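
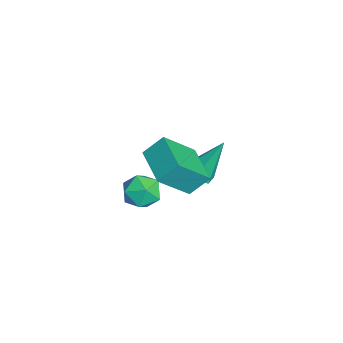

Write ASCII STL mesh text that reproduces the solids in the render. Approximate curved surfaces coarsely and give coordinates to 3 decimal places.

solid 
facet normal -0.666 0.722 0.187
outer loop
vertex 1.233 1.105 -0.346
vertex 0.836 0.602 0.182
vertex 1.447 1.094 0.457
endloop
endfacet
facet normal -0.030 0.999 0.022
outer loop
vertex 1.233 1.105 -0.346
vertex 1.447 1.094 0.457
vertex 2.035 1.124 -0.129
endloop
endfacet
facet normal 0.152 0.764 -0.627
outer loop
vertex 1.233 1.105 -0.346
vertex 2.035 1.124 -0.129
vertex 1.788 0.65 -0.766
endloop
endfacet
facet normal -0.373 0.341 -0.863
outer loop
vertex 1.233 1.105 -0.346
vertex 1.788 0.65 -0.766
vertex 1.047 0.328 -0.573
endloop
endfacet
facet normal -0.878 0.315 -0.360
outer loop
vertex 1.233 1.105 -0.346
vertex 1.047 0.328 -0.573
vertex 0.836 0.602 0.182
endloop
endfacet
facet normal 0.449 0.748 0.489
outer loop
vertex 2.035 1.124 -0.129
vertex 1.447 1.094 0.457
vertex 2.133 0.632 0.533
endloop
endfacet
facet normal -0.582 0.300 0.756
outer loop
vertex 1.447 1.094 0.457
vertex 0.836 0.602 0.182
vertex 1.392 0.31 0.726
endloop
endfacet
facet normal -0.925 -0.358 -0.129
outer loop
vertex 0.836 0.602 0.182
vertex 1.047 0.328 -0.573
vertex 1.145 -0.164 0.089
endloop
endfacet
facet normal -0.108 -0.316 -0.943
outer loop
vertex 1.047 0.328 -0.573
vertex 1.788 0.65 -0.766
vertex 1.733 -0.134 -0.497
endloop
endfacet
facet normal 0.742 0.367 -0.561
outer loop
vertex 1.788 0.65 -0.766
vertex 2.035 1.124 -0.129
vertex 2.344 0.358 -0.222
endloop
endfacet
facet normal 0.373 -0.341 0.863
outer loop
vertex 1.947 -0.145 0.306
vertex 2.133 0.632 0.533
vertex 1.392 0.31 0.726
endloop
endfacet
facet normal -0.152 -0.764 0.627
outer loop
vertex 1.947 -0.145 0.306
vertex 1.392 0.31 0.726
vertex 1.145 -0.164 0.089
endloop
endfacet
facet normal 0.030 -0.999 -0.022
outer loop
vertex 1.947 -0.145 0.306
vertex 1.145 -0.164 0.089
vertex 1.733 -0.134 -0.497
endloop
endfacet
facet normal 0.666 -0.722 -0.187
outer loop
vertex 1.947 -0.145 0.306
vertex 1.733 -0.134 -0.497
vertex 2.344 0.358 -0.222
endloop
endfacet
facet normal 0.878 -0.315 0.360
outer loop
vertex 1.947 -0.145 0.306
vertex 2.344 0.358 -0.222
vertex 2.133 0.632 0.533
endloop
endfacet
facet normal 0.108 0.316 0.943
outer loop
vertex 1.392 0.31 0.726
vertex 2.133 0.632 0.533
vertex 1.447 1.094 0.457
endloop
endfacet
facet normal -0.742 -0.367 0.561
outer loop
vertex 1.145 -0.164 0.089
vertex 1.392 0.31 0.726
vertex 0.836 0.602 0.182
endloop
endfacet
facet normal -0.449 -0.748 -0.489
outer loop
vertex 1.733 -0.134 -0.497
vertex 1.145 -0.164 0.089
vertex 1.047 0.328 -0.573
endloop
endfacet
facet normal 0.582 -0.300 -0.756
outer loop
vertex 2.344 0.358 -0.222
vertex 1.733 -0.134 -0.497
vertex 1.788 0.65 -0.766
endloop
endfacet
facet normal 0.925 0.358 0.129
outer loop
vertex 2.133 0.632 0.533
vertex 2.344 0.358 -0.222
vertex 2.035 1.124 -0.129
endloop
endfacet
facet normal 0.049 -0.492 -0.869
outer loop
vertex -2.008 2.556 -2.686
vertex -2.631 2.818 -2.869
vertex -2.044 3.164 -3.032
endloop
endfacet
facet normal 0.940 0.209 0.269
outer loop
vertex -2.008 2.556 -2.686
vertex -2.044 3.164 -3.032
vertex -2.729 3.802 -1.131
endloop
endfacet
facet normal 0.049 -0.492 -0.869
outer loop
vertex -2.044 3.164 -3.032
vertex -2.631 2.818 -2.869
vertex -2.667 3.425 -3.215
endloop
endfacet
facet normal 0.419 0.896 -0.150
outer loop
vertex -2.044 3.164 -3.032
vertex -2.667 3.425 -3.215
vertex -2.729 3.802 -1.131
endloop
endfacet
facet normal 0.049 -0.492 -0.869
outer loop
vertex -2.667 3.425 -3.215
vertex -2.631 2.818 -2.869
vertex -3.254 3.079 -3.052
endloop
endfacet
facet normal -0.535 0.829 -0.166
outer loop
vertex -2.667 3.425 -3.215
vertex -3.254 3.079 -3.052
vertex -2.729 3.802 -1.131
endloop
endfacet
facet normal 0.049 -0.492 -0.869
outer loop
vertex -3.254 3.079 -3.052
vertex -2.631 2.818 -2.869
vertex -3.217 2.472 -2.706
endloop
endfacet
facet normal -0.969 0.076 0.236
outer loop
vertex -3.254 3.079 -3.052
vertex -3.217 2.472 -2.706
vertex -2.729 3.802 -1.131
endloop
endfacet
facet normal 0.049 -0.492 -0.869
outer loop
vertex -3.217 2.472 -2.706
vertex -2.631 2.818 -2.869
vertex -2.594 2.21 -2.523
endloop
endfacet
facet normal -0.448 -0.610 0.654
outer loop
vertex -3.217 2.472 -2.706
vertex -2.594 2.21 -2.523
vertex -2.729 3.802 -1.131
endloop
endfacet
facet normal 0.049 -0.492 -0.869
outer loop
vertex -2.594 2.21 -2.523
vertex -2.631 2.818 -2.869
vertex -2.008 2.556 -2.686
endloop
endfacet
facet normal 0.507 -0.543 0.670
outer loop
vertex -2.594 2.21 -2.523
vertex -2.008 2.556 -2.686
vertex -2.729 3.802 -1.131
endloop
endfacet
facet normal -0.951 -0.278 0.134
outer loop
vertex 1.356 0.54 2.003
vertex 1.24 1.296 2.751
vertex 0.842 1.698 0.753
endloop
endfacet
facet normal 0.108 -0.707 -0.699
outer loop
vertex 2.44 2.164 0.529
vertex 1.356 0.54 2.003
vertex 0.842 1.698 0.753
endloop
endfacet
facet normal -0.951 -0.278 0.134
outer loop
vertex 0.842 1.698 0.753
vertex 1.24 1.296 2.751
vertex 0.726 2.454 1.501
endloop
endfacet
facet normal -0.288 0.651 -0.702
outer loop
vertex 0.726 2.454 1.501
vertex 2.44 2.164 0.529
vertex 0.842 1.698 0.753
endloop
endfacet
facet normal 0.288 -0.651 0.702
outer loop
vertex 1.356 0.54 2.003
vertex 2.838 1.762 2.527
vertex 1.24 1.296 2.751
endloop
endfacet
facet normal 0.108 -0.707 -0.699
outer loop
vertex 2.954 1.006 1.779
vertex 1.356 0.54 2.003
vertex 2.44 2.164 0.529
endloop
endfacet
facet normal 0.288 -0.651 0.702
outer loop
vertex 2.954 1.006 1.779
vertex 2.838 1.762 2.527
vertex 1.356 0.54 2.003
endloop
endfacet
facet normal -0.108 0.707 0.699
outer loop
vertex 1.24 1.296 2.751
vertex 2.838 1.762 2.527
vertex 0.726 2.454 1.501
endloop
endfacet
facet normal -0.288 0.651 -0.702
outer loop
vertex 2.324 2.92 1.277
vertex 2.44 2.164 0.529
vertex 0.726 2.454 1.501
endloop
endfacet
facet normal -0.108 0.707 0.699
outer loop
vertex 0.726 2.454 1.501
vertex 2.838 1.762 2.527
vertex 2.324 2.92 1.277
endloop
endfacet
facet normal 0.951 0.278 -0.134
outer loop
vertex 2.324 2.92 1.277
vertex 2.954 1.006 1.779
vertex 2.44 2.164 0.529
endloop
endfacet
facet normal 0.951 0.278 -0.134
outer loop
vertex 2.838 1.762 2.527
vertex 2.954 1.006 1.779
vertex 2.324 2.92 1.277
endloop
endfacet

endsolid


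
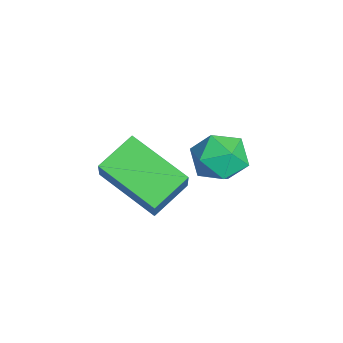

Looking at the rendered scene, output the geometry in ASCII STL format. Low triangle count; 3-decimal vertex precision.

solid 
facet normal -0.604 0.051 -0.795
outer loop
vertex -0.833 -1.07 0.387
vertex -1.483 -0.169 0.938
vertex 0.296 0.218 -0.388
endloop
endfacet
facet normal 0.524 -0.727 -0.444
outer loop
vertex 1.123 0.149 0.702
vertex -0.833 -1.07 0.387
vertex 0.296 0.218 -0.388
endloop
endfacet
facet normal -0.604 0.051 -0.795
outer loop
vertex 0.296 0.218 -0.388
vertex -1.483 -0.169 0.938
vertex -0.354 1.119 0.163
endloop
endfacet
facet normal 0.600 0.685 -0.412
outer loop
vertex -0.354 1.119 0.163
vertex 1.123 0.149 0.702
vertex 0.296 0.218 -0.388
endloop
endfacet
facet normal -0.600 -0.685 0.412
outer loop
vertex -0.833 -1.07 0.387
vertex -0.656 -0.238 2.028
vertex -1.483 -0.169 0.938
endloop
endfacet
facet normal 0.524 -0.727 -0.444
outer loop
vertex -0.006 -1.139 1.477
vertex -0.833 -1.07 0.387
vertex 1.123 0.149 0.702
endloop
endfacet
facet normal -0.600 -0.685 0.412
outer loop
vertex -0.006 -1.139 1.477
vertex -0.656 -0.238 2.028
vertex -0.833 -1.07 0.387
endloop
endfacet
facet normal -0.524 0.727 0.444
outer loop
vertex -1.483 -0.169 0.938
vertex -0.656 -0.238 2.028
vertex -0.354 1.119 0.163
endloop
endfacet
facet normal 0.600 0.685 -0.412
outer loop
vertex 0.473 1.05 1.253
vertex 1.123 0.149 0.702
vertex -0.354 1.119 0.163
endloop
endfacet
facet normal -0.524 0.727 0.444
outer loop
vertex -0.354 1.119 0.163
vertex -0.656 -0.238 2.028
vertex 0.473 1.05 1.253
endloop
endfacet
facet normal 0.604 -0.051 0.795
outer loop
vertex 0.473 1.05 1.253
vertex -0.006 -1.139 1.477
vertex 1.123 0.149 0.702
endloop
endfacet
facet normal 0.604 -0.051 0.795
outer loop
vertex -0.656 -0.238 2.028
vertex -0.006 -1.139 1.477
vertex 0.473 1.05 1.253
endloop
endfacet
facet normal 0.048 0.328 0.943
outer loop
vertex -2.609 2.799 -0.05
vertex -2.529 1.977 0.232
vertex -1.818 2.443 0.034
endloop
endfacet
facet normal 0.313 0.813 0.491
outer loop
vertex -2.609 2.799 -0.05
vertex -1.818 2.443 0.034
vertex -2.002 2.935 -0.662
endloop
endfacet
facet normal -0.196 0.980 0.023
outer loop
vertex -2.609 2.799 -0.05
vertex -2.002 2.935 -0.662
vertex -2.828 2.775 -0.894
endloop
endfacet
facet normal -0.778 0.600 0.185
outer loop
vertex -2.609 2.799 -0.05
vertex -2.828 2.775 -0.894
vertex -3.153 2.183 -0.342
endloop
endfacet
facet normal -0.628 0.197 0.753
outer loop
vertex -2.609 2.799 -0.05
vertex -3.153 2.183 -0.342
vertex -2.529 1.977 0.232
endloop
endfacet
facet normal 0.851 0.507 0.134
outer loop
vertex -2.002 2.935 -0.662
vertex -1.818 2.443 0.034
vertex -1.547 2.197 -0.758
endloop
endfacet
facet normal 0.421 -0.275 0.865
outer loop
vertex -1.818 2.443 0.034
vertex -2.529 1.977 0.232
vertex -1.872 1.605 -0.206
endloop
endfacet
facet normal -0.673 -0.487 0.557
outer loop
vertex -2.529 1.977 0.232
vertex -3.153 2.183 -0.342
vertex -2.698 1.445 -0.438
endloop
endfacet
facet normal -0.917 0.163 -0.364
outer loop
vertex -3.153 2.183 -0.342
vertex -2.828 2.775 -0.894
vertex -2.882 1.937 -1.134
endloop
endfacet
facet normal 0.025 0.780 -0.625
outer loop
vertex -2.828 2.775 -0.894
vertex -2.002 2.935 -0.662
vertex -2.171 2.403 -1.332
endloop
endfacet
facet normal 0.778 -0.600 -0.185
outer loop
vertex -2.091 1.581 -1.05
vertex -1.547 2.197 -0.758
vertex -1.872 1.605 -0.206
endloop
endfacet
facet normal 0.196 -0.980 -0.023
outer loop
vertex -2.091 1.581 -1.05
vertex -1.872 1.605 -0.206
vertex -2.698 1.445 -0.438
endloop
endfacet
facet normal -0.313 -0.813 -0.491
outer loop
vertex -2.091 1.581 -1.05
vertex -2.698 1.445 -0.438
vertex -2.882 1.937 -1.134
endloop
endfacet
facet normal -0.048 -0.328 -0.943
outer loop
vertex -2.091 1.581 -1.05
vertex -2.882 1.937 -1.134
vertex -2.171 2.403 -1.332
endloop
endfacet
facet normal 0.628 -0.197 -0.753
outer loop
vertex -2.091 1.581 -1.05
vertex -2.171 2.403 -1.332
vertex -1.547 2.197 -0.758
endloop
endfacet
facet normal 0.917 -0.163 0.364
outer loop
vertex -1.872 1.605 -0.206
vertex -1.547 2.197 -0.758
vertex -1.818 2.443 0.034
endloop
endfacet
facet normal -0.025 -0.780 0.625
outer loop
vertex -2.698 1.445 -0.438
vertex -1.872 1.605 -0.206
vertex -2.529 1.977 0.232
endloop
endfacet
facet normal -0.851 -0.507 -0.134
outer loop
vertex -2.882 1.937 -1.134
vertex -2.698 1.445 -0.438
vertex -3.153 2.183 -0.342
endloop
endfacet
facet normal -0.421 0.275 -0.865
outer loop
vertex -2.171 2.403 -1.332
vertex -2.882 1.937 -1.134
vertex -2.828 2.775 -0.894
endloop
endfacet
facet normal 0.673 0.487 -0.557
outer loop
vertex -1.547 2.197 -0.758
vertex -2.171 2.403 -1.332
vertex -2.002 2.935 -0.662
endloop
endfacet

endsolid


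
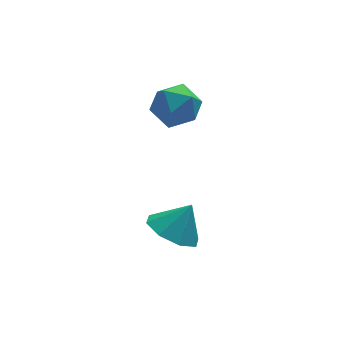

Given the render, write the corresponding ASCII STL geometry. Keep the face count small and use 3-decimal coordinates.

solid 
facet normal 0.204 0.081 0.976
outer loop
vertex 2.819 -0.713 3.878
vertex 2.17 -1.107 4.046
vertex 2.839 -1.489 3.938
endloop
endfacet
facet normal 0.803 0.066 0.592
outer loop
vertex 2.819 -0.713 3.878
vertex 2.839 -1.489 3.938
vertex 3.23 -1.132 3.367
endloop
endfacet
facet normal 0.782 0.609 0.130
outer loop
vertex 2.819 -0.713 3.878
vertex 3.23 -1.132 3.367
vertex 2.802 -0.53 3.122
endloop
endfacet
facet normal 0.168 0.959 0.228
outer loop
vertex 2.819 -0.713 3.878
vertex 2.802 -0.53 3.122
vertex 2.147 -0.515 3.542
endloop
endfacet
facet normal -0.189 0.632 0.751
outer loop
vertex 2.819 -0.713 3.878
vertex 2.147 -0.515 3.542
vertex 2.17 -1.107 4.046
endloop
endfacet
facet normal 0.812 -0.543 0.216
outer loop
vertex 3.23 -1.132 3.367
vertex 2.839 -1.489 3.938
vertex 2.833 -1.785 3.218
endloop
endfacet
facet normal -0.161 -0.519 0.840
outer loop
vertex 2.839 -1.489 3.938
vertex 2.17 -1.107 4.046
vertex 2.178 -1.77 3.638
endloop
endfacet
facet normal -0.795 0.375 0.477
outer loop
vertex 2.17 -1.107 4.046
vertex 2.147 -0.515 3.542
vertex 1.75 -1.168 3.393
endloop
endfacet
facet normal -0.216 0.904 -0.370
outer loop
vertex 2.147 -0.515 3.542
vertex 2.802 -0.53 3.122
vertex 2.141 -0.811 2.822
endloop
endfacet
facet normal 0.777 0.336 -0.531
outer loop
vertex 2.802 -0.53 3.122
vertex 3.23 -1.132 3.367
vertex 2.81 -1.193 2.714
endloop
endfacet
facet normal -0.168 -0.959 -0.228
outer loop
vertex 2.161 -1.587 2.882
vertex 2.833 -1.785 3.218
vertex 2.178 -1.77 3.638
endloop
endfacet
facet normal -0.782 -0.609 -0.130
outer loop
vertex 2.161 -1.587 2.882
vertex 2.178 -1.77 3.638
vertex 1.75 -1.168 3.393
endloop
endfacet
facet normal -0.803 -0.066 -0.592
outer loop
vertex 2.161 -1.587 2.882
vertex 1.75 -1.168 3.393
vertex 2.141 -0.811 2.822
endloop
endfacet
facet normal -0.204 -0.081 -0.976
outer loop
vertex 2.161 -1.587 2.882
vertex 2.141 -0.811 2.822
vertex 2.81 -1.193 2.714
endloop
endfacet
facet normal 0.189 -0.632 -0.751
outer loop
vertex 2.161 -1.587 2.882
vertex 2.81 -1.193 2.714
vertex 2.833 -1.785 3.218
endloop
endfacet
facet normal 0.216 -0.904 0.370
outer loop
vertex 2.178 -1.77 3.638
vertex 2.833 -1.785 3.218
vertex 2.839 -1.489 3.938
endloop
endfacet
facet normal -0.777 -0.336 0.531
outer loop
vertex 1.75 -1.168 3.393
vertex 2.178 -1.77 3.638
vertex 2.17 -1.107 4.046
endloop
endfacet
facet normal -0.812 0.543 -0.216
outer loop
vertex 2.141 -0.811 2.822
vertex 1.75 -1.168 3.393
vertex 2.147 -0.515 3.542
endloop
endfacet
facet normal 0.161 0.519 -0.840
outer loop
vertex 2.81 -1.193 2.714
vertex 2.141 -0.811 2.822
vertex 2.802 -0.53 3.122
endloop
endfacet
facet normal 0.795 -0.375 -0.477
outer loop
vertex 2.833 -1.785 3.218
vertex 2.81 -1.193 2.714
vertex 3.23 -1.132 3.367
endloop
endfacet
facet normal -0.546 -0.122 -0.829
outer loop
vertex 2.29 -2.773 -0.382
vertex 1.784 -3.274 0.025
vertex 1.813 -2.466 -0.113
endloop
endfacet
facet normal 0.606 0.771 0.194
outer loop
vertex 2.29 -2.773 -0.382
vertex 1.813 -2.466 -0.113
vertex 2.356 -3.146 0.895
endloop
endfacet
facet normal -0.545 -0.122 -0.830
outer loop
vertex 1.813 -2.466 -0.113
vertex 1.784 -3.274 0.025
vertex 1.319 -2.632 0.236
endloop
endfacet
facet normal 0.086 0.847 0.525
outer loop
vertex 1.813 -2.466 -0.113
vertex 1.319 -2.632 0.236
vertex 2.356 -3.146 0.895
endloop
endfacet
facet normal -0.544 -0.122 -0.830
outer loop
vertex 1.319 -2.632 0.236
vertex 1.784 -3.274 0.025
vertex 1.097 -3.174 0.461
endloop
endfacet
facet normal -0.297 0.467 0.833
outer loop
vertex 1.319 -2.632 0.236
vertex 1.097 -3.174 0.461
vertex 2.356 -3.146 0.895
endloop
endfacet
facet normal -0.544 -0.122 -0.830
outer loop
vertex 1.097 -3.174 0.461
vertex 1.784 -3.274 0.025
vertex 1.277 -3.775 0.431
endloop
endfacet
facet normal -0.320 -0.143 0.937
outer loop
vertex 1.097 -3.174 0.461
vertex 1.277 -3.775 0.431
vertex 2.356 -3.146 0.895
endloop
endfacet
facet normal -0.545 -0.121 -0.830
outer loop
vertex 1.277 -3.775 0.431
vertex 1.784 -3.274 0.025
vertex 1.754 -4.081 0.162
endloop
endfacet
facet normal 0.034 -0.630 0.776
outer loop
vertex 1.277 -3.775 0.431
vertex 1.754 -4.081 0.162
vertex 2.356 -3.146 0.895
endloop
endfacet
facet normal -0.545 -0.121 -0.829
outer loop
vertex 1.754 -4.081 0.162
vertex 1.784 -3.274 0.025
vertex 2.248 -3.915 -0.187
endloop
endfacet
facet normal 0.552 -0.705 0.446
outer loop
vertex 1.754 -4.081 0.162
vertex 2.248 -3.915 -0.187
vertex 2.356 -3.146 0.895
endloop
endfacet
facet normal -0.546 -0.121 -0.829
outer loop
vertex 2.248 -3.915 -0.187
vertex 1.784 -3.274 0.025
vertex 2.47 -3.373 -0.412
endloop
endfacet
facet normal 0.935 -0.326 0.138
outer loop
vertex 2.248 -3.915 -0.187
vertex 2.47 -3.373 -0.412
vertex 2.356 -3.146 0.895
endloop
endfacet
facet normal -0.546 -0.122 -0.829
outer loop
vertex 2.47 -3.373 -0.412
vertex 1.784 -3.274 0.025
vertex 2.29 -2.773 -0.382
endloop
endfacet
facet normal 0.958 0.286 0.034
outer loop
vertex 2.47 -3.373 -0.412
vertex 2.29 -2.773 -0.382
vertex 2.356 -3.146 0.895
endloop
endfacet

endsolid


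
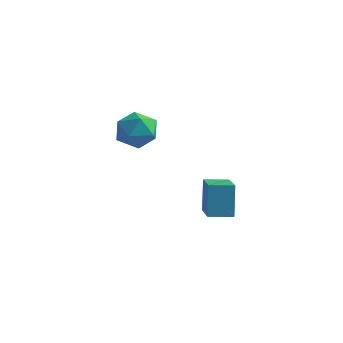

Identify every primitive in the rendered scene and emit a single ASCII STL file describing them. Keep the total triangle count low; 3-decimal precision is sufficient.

solid 
facet normal -0.814 -0.578 0.056
outer loop
vertex 3.258 -4.366 1.859
vertex 2.362 -3.159 1.309
vertex 3.461 -4.77 0.64
endloop
endfacet
facet normal 0.559 -0.755 0.343
outer loop
vertex 4.178 -4.261 0.591
vertex 3.258 -4.366 1.859
vertex 3.461 -4.77 0.64
endloop
endfacet
facet normal -0.814 -0.578 0.055
outer loop
vertex 3.461 -4.77 0.64
vertex 2.362 -3.159 1.309
vertex 2.566 -3.563 0.091
endloop
endfacet
facet normal 0.156 -0.311 -0.938
outer loop
vertex 2.566 -3.563 0.091
vertex 4.178 -4.261 0.591
vertex 3.461 -4.77 0.64
endloop
endfacet
facet normal -0.157 0.311 0.937
outer loop
vertex 3.258 -4.366 1.859
vertex 3.079 -2.65 1.26
vertex 2.362 -3.159 1.309
endloop
endfacet
facet normal 0.560 -0.754 0.344
outer loop
vertex 3.974 -3.857 1.809
vertex 3.258 -4.366 1.859
vertex 4.178 -4.261 0.591
endloop
endfacet
facet normal -0.156 0.311 0.938
outer loop
vertex 3.974 -3.857 1.809
vertex 3.079 -2.65 1.26
vertex 3.258 -4.366 1.859
endloop
endfacet
facet normal -0.559 0.754 -0.344
outer loop
vertex 2.362 -3.159 1.309
vertex 3.079 -2.65 1.26
vertex 2.566 -3.563 0.091
endloop
endfacet
facet normal 0.156 -0.311 -0.937
outer loop
vertex 3.282 -3.054 0.041
vertex 4.178 -4.261 0.591
vertex 2.566 -3.563 0.091
endloop
endfacet
facet normal -0.560 0.754 -0.343
outer loop
vertex 2.566 -3.563 0.091
vertex 3.079 -2.65 1.26
vertex 3.282 -3.054 0.041
endloop
endfacet
facet normal 0.814 0.579 -0.056
outer loop
vertex 3.282 -3.054 0.041
vertex 3.974 -3.857 1.809
vertex 4.178 -4.261 0.591
endloop
endfacet
facet normal 0.814 0.578 -0.056
outer loop
vertex 3.079 -2.65 1.26
vertex 3.974 -3.857 1.809
vertex 3.282 -3.054 0.041
endloop
endfacet
facet normal -0.675 0.689 0.263
outer loop
vertex -0.856 -1.73 2.492
vertex -1.451 -2.337 2.554
vertex -0.978 -2.133 3.233
endloop
endfacet
facet normal -0.021 0.880 0.475
outer loop
vertex -0.856 -1.73 2.492
vertex -0.978 -2.133 3.233
vertex -0.187 -1.968 2.962
endloop
endfacet
facet normal 0.397 0.912 -0.103
outer loop
vertex -0.856 -1.73 2.492
vertex -0.187 -1.968 2.962
vertex -0.171 -2.07 2.117
endloop
endfacet
facet normal 0.000 0.741 -0.671
outer loop
vertex -0.856 -1.73 2.492
vertex -0.171 -2.07 2.117
vertex -0.952 -2.298 1.865
endloop
endfacet
facet normal -0.662 0.603 -0.445
outer loop
vertex -0.856 -1.73 2.492
vertex -0.952 -2.298 1.865
vertex -1.451 -2.337 2.554
endloop
endfacet
facet normal 0.232 0.366 0.901
outer loop
vertex -0.187 -1.968 2.962
vertex -0.978 -2.133 3.233
vertex -0.368 -2.722 3.315
endloop
endfacet
facet normal -0.827 0.057 0.559
outer loop
vertex -0.978 -2.133 3.233
vertex -1.451 -2.337 2.554
vertex -1.149 -2.95 3.063
endloop
endfacet
facet normal -0.805 -0.082 -0.588
outer loop
vertex -1.451 -2.337 2.554
vertex -0.952 -2.298 1.865
vertex -1.133 -3.052 2.218
endloop
endfacet
facet normal 0.266 0.143 -0.953
outer loop
vertex -0.952 -2.298 1.865
vertex -0.171 -2.07 2.117
vertex -0.342 -2.887 1.947
endloop
endfacet
facet normal 0.907 0.419 -0.033
outer loop
vertex -0.171 -2.07 2.117
vertex -0.187 -1.968 2.962
vertex 0.131 -2.683 2.626
endloop
endfacet
facet normal -0.000 -0.741 0.671
outer loop
vertex -0.464 -3.29 2.688
vertex -0.368 -2.722 3.315
vertex -1.149 -2.95 3.063
endloop
endfacet
facet normal -0.397 -0.912 0.103
outer loop
vertex -0.464 -3.29 2.688
vertex -1.149 -2.95 3.063
vertex -1.133 -3.052 2.218
endloop
endfacet
facet normal 0.021 -0.880 -0.475
outer loop
vertex -0.464 -3.29 2.688
vertex -1.133 -3.052 2.218
vertex -0.342 -2.887 1.947
endloop
endfacet
facet normal 0.675 -0.689 -0.263
outer loop
vertex -0.464 -3.29 2.688
vertex -0.342 -2.887 1.947
vertex 0.131 -2.683 2.626
endloop
endfacet
facet normal 0.662 -0.603 0.445
outer loop
vertex -0.464 -3.29 2.688
vertex 0.131 -2.683 2.626
vertex -0.368 -2.722 3.315
endloop
endfacet
facet normal -0.266 -0.143 0.953
outer loop
vertex -1.149 -2.95 3.063
vertex -0.368 -2.722 3.315
vertex -0.978 -2.133 3.233
endloop
endfacet
facet normal -0.907 -0.419 0.033
outer loop
vertex -1.133 -3.052 2.218
vertex -1.149 -2.95 3.063
vertex -1.451 -2.337 2.554
endloop
endfacet
facet normal -0.232 -0.366 -0.901
outer loop
vertex -0.342 -2.887 1.947
vertex -1.133 -3.052 2.218
vertex -0.952 -2.298 1.865
endloop
endfacet
facet normal 0.827 -0.057 -0.559
outer loop
vertex 0.131 -2.683 2.626
vertex -0.342 -2.887 1.947
vertex -0.171 -2.07 2.117
endloop
endfacet
facet normal 0.805 0.082 0.588
outer loop
vertex -0.368 -2.722 3.315
vertex 0.131 -2.683 2.626
vertex -0.187 -1.968 2.962
endloop
endfacet

endsolid


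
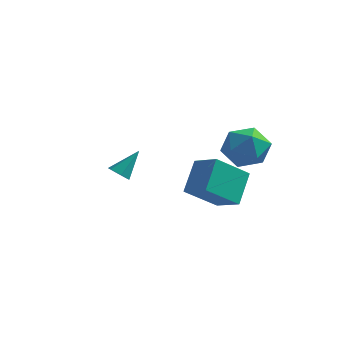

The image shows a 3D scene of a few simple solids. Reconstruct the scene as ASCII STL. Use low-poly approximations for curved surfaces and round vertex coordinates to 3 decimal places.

solid 
facet normal -0.568 -0.550 0.613
outer loop
vertex 1.341 -2.029 3.269
vertex 1.339 -0.763 4.403
vertex 0.213 -1.511 2.688
endloop
endfacet
facet normal 0.002 -0.745 -0.667
outer loop
vertex 1.281 -0.477 1.537
vertex 1.341 -2.029 3.269
vertex 0.213 -1.511 2.688
endloop
endfacet
facet normal -0.568 -0.550 0.613
outer loop
vertex 0.213 -1.511 2.688
vertex 1.339 -0.763 4.403
vertex 0.211 -0.245 3.823
endloop
endfacet
facet normal -0.823 0.378 -0.424
outer loop
vertex 0.211 -0.245 3.823
vertex 1.281 -0.477 1.537
vertex 0.213 -1.511 2.688
endloop
endfacet
facet normal 0.823 -0.378 0.424
outer loop
vertex 1.341 -2.029 3.269
vertex 2.407 0.271 3.252
vertex 1.339 -0.763 4.403
endloop
endfacet
facet normal 0.001 -0.745 -0.667
outer loop
vertex 2.409 -0.995 2.117
vertex 1.341 -2.029 3.269
vertex 1.281 -0.477 1.537
endloop
endfacet
facet normal 0.823 -0.378 0.423
outer loop
vertex 2.409 -0.995 2.117
vertex 2.407 0.271 3.252
vertex 1.341 -2.029 3.269
endloop
endfacet
facet normal -0.001 0.745 0.668
outer loop
vertex 1.339 -0.763 4.403
vertex 2.407 0.271 3.252
vertex 0.211 -0.245 3.823
endloop
endfacet
facet normal -0.823 0.378 -0.424
outer loop
vertex 1.279 0.789 2.671
vertex 1.281 -0.477 1.537
vertex 0.211 -0.245 3.823
endloop
endfacet
facet normal -0.002 0.745 0.667
outer loop
vertex 0.211 -0.245 3.823
vertex 2.407 0.271 3.252
vertex 1.279 0.789 2.671
endloop
endfacet
facet normal 0.568 0.550 -0.613
outer loop
vertex 1.279 0.789 2.671
vertex 2.409 -0.995 2.117
vertex 1.281 -0.477 1.537
endloop
endfacet
facet normal 0.568 0.550 -0.612
outer loop
vertex 2.407 0.271 3.252
vertex 2.409 -0.995 2.117
vertex 1.279 0.789 2.671
endloop
endfacet
facet normal -0.068 0.043 0.997
outer loop
vertex 1.408 3.801 4.062
vertex 0.561 2.983 4.039
vertex 1.69 2.659 4.13
endloop
endfacet
facet normal 0.595 0.193 0.780
outer loop
vertex 1.408 3.801 4.062
vertex 1.69 2.659 4.13
vertex 2.331 3.385 3.461
endloop
endfacet
facet normal 0.562 0.754 0.340
outer loop
vertex 1.408 3.801 4.062
vertex 2.331 3.385 3.461
vertex 1.599 4.158 2.956
endloop
endfacet
facet normal -0.123 0.950 0.286
outer loop
vertex 1.408 3.801 4.062
vertex 1.599 4.158 2.956
vertex 0.505 3.909 3.314
endloop
endfacet
facet normal -0.512 0.510 0.691
outer loop
vertex 1.408 3.801 4.062
vertex 0.505 3.909 3.314
vertex 0.561 2.983 4.039
endloop
endfacet
facet normal 0.838 -0.365 0.407
outer loop
vertex 2.331 3.385 3.461
vertex 1.69 2.659 4.13
vertex 2.055 2.311 3.066
endloop
endfacet
facet normal -0.236 -0.608 0.758
outer loop
vertex 1.69 2.659 4.13
vertex 0.561 2.983 4.039
vertex 0.961 2.062 3.424
endloop
endfacet
facet normal -0.953 0.148 0.263
outer loop
vertex 0.561 2.983 4.039
vertex 0.505 3.909 3.314
vertex 0.229 2.835 2.919
endloop
endfacet
facet normal -0.324 0.861 -0.393
outer loop
vertex 0.505 3.909 3.314
vertex 1.599 4.158 2.956
vertex 0.87 3.561 2.25
endloop
endfacet
facet normal 0.783 0.543 -0.304
outer loop
vertex 1.599 4.158 2.956
vertex 2.331 3.385 3.461
vertex 1.999 3.237 2.341
endloop
endfacet
facet normal 0.123 -0.950 -0.286
outer loop
vertex 1.152 2.419 2.318
vertex 2.055 2.311 3.066
vertex 0.961 2.062 3.424
endloop
endfacet
facet normal -0.562 -0.754 -0.340
outer loop
vertex 1.152 2.419 2.318
vertex 0.961 2.062 3.424
vertex 0.229 2.835 2.919
endloop
endfacet
facet normal -0.595 -0.193 -0.780
outer loop
vertex 1.152 2.419 2.318
vertex 0.229 2.835 2.919
vertex 0.87 3.561 2.25
endloop
endfacet
facet normal 0.068 -0.043 -0.997
outer loop
vertex 1.152 2.419 2.318
vertex 0.87 3.561 2.25
vertex 1.999 3.237 2.341
endloop
endfacet
facet normal 0.512 -0.510 -0.691
outer loop
vertex 1.152 2.419 2.318
vertex 1.999 3.237 2.341
vertex 2.055 2.311 3.066
endloop
endfacet
facet normal 0.324 -0.861 0.393
outer loop
vertex 0.961 2.062 3.424
vertex 2.055 2.311 3.066
vertex 1.69 2.659 4.13
endloop
endfacet
facet normal -0.783 -0.543 0.304
outer loop
vertex 0.229 2.835 2.919
vertex 0.961 2.062 3.424
vertex 0.561 2.983 4.039
endloop
endfacet
facet normal -0.838 0.365 -0.407
outer loop
vertex 0.87 3.561 2.25
vertex 0.229 2.835 2.919
vertex 0.505 3.909 3.314
endloop
endfacet
facet normal 0.236 0.608 -0.758
outer loop
vertex 1.999 3.237 2.341
vertex 0.87 3.561 2.25
vertex 1.599 4.158 2.956
endloop
endfacet
facet normal 0.953 -0.148 -0.263
outer loop
vertex 2.055 2.311 3.066
vertex 1.999 3.237 2.341
vertex 2.331 3.385 3.461
endloop
endfacet
facet normal -0.383 -0.595 -0.707
outer loop
vertex -3.767 1.469 1.338
vertex -4.074 1.915 1.129
vertex -3.54 1.811 0.927
endloop
endfacet
facet normal 0.915 -0.335 0.226
outer loop
vertex -3.767 1.469 1.338
vertex -3.54 1.811 0.927
vertex -3.486 2.825 2.211
endloop
endfacet
facet normal -0.383 -0.594 -0.707
outer loop
vertex -3.54 1.811 0.927
vertex -4.074 1.915 1.129
vertex -3.847 2.257 0.719
endloop
endfacet
facet normal 0.839 0.410 -0.359
outer loop
vertex -3.54 1.811 0.927
vertex -3.847 2.257 0.719
vertex -3.486 2.825 2.211
endloop
endfacet
facet normal -0.383 -0.594 -0.707
outer loop
vertex -3.847 2.257 0.719
vertex -4.074 1.915 1.129
vertex -4.381 2.361 0.921
endloop
endfacet
facet normal 0.043 0.930 -0.365
outer loop
vertex -3.847 2.257 0.719
vertex -4.381 2.361 0.921
vertex -3.486 2.825 2.211
endloop
endfacet
facet normal -0.386 -0.595 -0.705
outer loop
vertex -4.381 2.361 0.921
vertex -4.074 1.915 1.129
vertex -4.607 2.02 1.332
endloop
endfacet
facet normal -0.675 0.706 0.214
outer loop
vertex -4.381 2.361 0.921
vertex -4.607 2.02 1.332
vertex -3.486 2.825 2.211
endloop
endfacet
facet normal -0.386 -0.595 -0.705
outer loop
vertex -4.607 2.02 1.332
vertex -4.074 1.915 1.129
vertex -4.3 1.574 1.54
endloop
endfacet
facet normal -0.599 -0.039 0.800
outer loop
vertex -4.607 2.02 1.332
vertex -4.3 1.574 1.54
vertex -3.486 2.825 2.211
endloop
endfacet
facet normal -0.385 -0.595 -0.705
outer loop
vertex -4.3 1.574 1.54
vertex -4.074 1.915 1.129
vertex -3.767 1.469 1.338
endloop
endfacet
facet normal 0.195 -0.559 0.806
outer loop
vertex -4.3 1.574 1.54
vertex -3.767 1.469 1.338
vertex -3.486 2.825 2.211
endloop
endfacet

endsolid


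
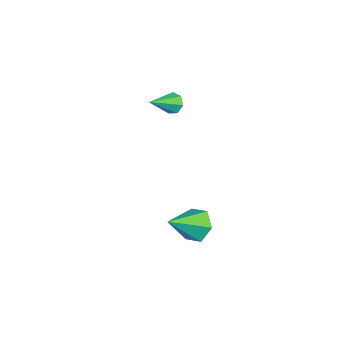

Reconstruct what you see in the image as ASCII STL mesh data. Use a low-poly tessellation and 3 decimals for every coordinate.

solid 
facet normal -0.340 0.780 -0.526
outer loop
vertex -0.941 3.315 3.129
vertex -1.535 3.261 3.433
vertex -1.001 3.62 3.62
endloop
endfacet
facet normal 0.994 0.083 0.070
outer loop
vertex -0.941 3.315 3.129
vertex -1.001 3.62 3.62
vertex -0.905 1.819 4.407
endloop
endfacet
facet normal -0.340 0.780 -0.526
outer loop
vertex -1.001 3.62 3.62
vertex -1.535 3.261 3.433
vertex -1.464 3.655 3.971
endloop
endfacet
facet normal 0.582 0.351 0.733
outer loop
vertex -1.001 3.62 3.62
vertex -1.464 3.655 3.971
vertex -0.905 1.819 4.407
endloop
endfacet
facet normal -0.341 0.779 -0.526
outer loop
vertex -1.464 3.655 3.971
vertex -1.535 3.261 3.433
vertex -1.98 3.393 3.917
endloop
endfacet
facet normal -0.189 0.172 0.967
outer loop
vertex -1.464 3.655 3.971
vertex -1.98 3.393 3.917
vertex -0.905 1.819 4.407
endloop
endfacet
facet normal -0.342 0.779 -0.526
outer loop
vertex -1.98 3.393 3.917
vertex -1.535 3.261 3.433
vertex -2.161 3.031 3.499
endloop
endfacet
facet normal -0.738 -0.319 0.595
outer loop
vertex -1.98 3.393 3.917
vertex -2.161 3.031 3.499
vertex -0.905 1.819 4.407
endloop
endfacet
facet normal -0.342 0.779 -0.526
outer loop
vertex -2.161 3.031 3.499
vertex -1.535 3.261 3.433
vertex -1.871 2.843 3.032
endloop
endfacet
facet normal -0.652 -0.752 -0.102
outer loop
vertex -2.161 3.031 3.499
vertex -1.871 2.843 3.032
vertex -0.905 1.819 4.407
endloop
endfacet
facet normal -0.341 0.779 -0.526
outer loop
vertex -1.871 2.843 3.032
vertex -1.535 3.261 3.433
vertex -1.328 2.969 2.867
endloop
endfacet
facet normal 0.004 -0.801 -0.599
outer loop
vertex -1.871 2.843 3.032
vertex -1.328 2.969 2.867
vertex -0.905 1.819 4.407
endloop
endfacet
facet normal -0.340 0.779 -0.526
outer loop
vertex -1.328 2.969 2.867
vertex -1.535 3.261 3.433
vertex -0.941 3.315 3.129
endloop
endfacet
facet normal 0.737 -0.429 -0.523
outer loop
vertex -1.328 2.969 2.867
vertex -0.941 3.315 3.129
vertex -0.905 1.819 4.407
endloop
endfacet
facet normal -0.244 0.772 -0.587
outer loop
vertex 3.106 3.878 -2.805
vertex 2.294 3.322 -3.199
vertex 2.154 3.929 -2.342
endloop
endfacet
facet normal 0.432 0.284 0.856
outer loop
vertex 3.106 3.878 -2.805
vertex 2.154 3.929 -2.342
vertex 2.826 1.638 -1.921
endloop
endfacet
facet normal -0.244 0.772 -0.587
outer loop
vertex 2.154 3.929 -2.342
vertex 2.294 3.322 -3.199
vertex 1.342 3.373 -2.736
endloop
endfacet
facet normal -0.453 0.031 0.891
outer loop
vertex 2.154 3.929 -2.342
vertex 1.342 3.373 -2.736
vertex 2.826 1.638 -1.921
endloop
endfacet
facet normal -0.244 0.772 -0.587
outer loop
vertex 1.342 3.373 -2.736
vertex 2.294 3.322 -3.199
vertex 1.482 2.766 -3.593
endloop
endfacet
facet normal -0.791 -0.553 0.263
outer loop
vertex 1.342 3.373 -2.736
vertex 1.482 2.766 -3.593
vertex 2.826 1.638 -1.921
endloop
endfacet
facet normal -0.244 0.772 -0.586
outer loop
vertex 1.482 2.766 -3.593
vertex 2.294 3.322 -3.199
vertex 2.434 2.715 -4.057
endloop
endfacet
facet normal -0.243 -0.883 -0.401
outer loop
vertex 1.482 2.766 -3.593
vertex 2.434 2.715 -4.057
vertex 2.826 1.638 -1.921
endloop
endfacet
facet normal -0.244 0.772 -0.586
outer loop
vertex 2.434 2.715 -4.057
vertex 2.294 3.322 -3.199
vertex 3.246 3.271 -3.663
endloop
endfacet
facet normal 0.643 -0.630 -0.436
outer loop
vertex 2.434 2.715 -4.057
vertex 3.246 3.271 -3.663
vertex 2.826 1.638 -1.921
endloop
endfacet
facet normal -0.244 0.772 -0.586
outer loop
vertex 3.246 3.271 -3.663
vertex 2.294 3.322 -3.199
vertex 3.106 3.878 -2.805
endloop
endfacet
facet normal 0.980 -0.046 0.193
outer loop
vertex 3.246 3.271 -3.663
vertex 3.106 3.878 -2.805
vertex 2.826 1.638 -1.921
endloop
endfacet

endsolid


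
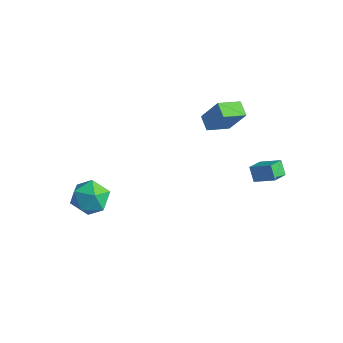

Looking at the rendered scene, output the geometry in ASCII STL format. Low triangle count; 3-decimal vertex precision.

solid 
facet normal -0.030 -0.195 0.980
outer loop
vertex -3.219 -2.111 -1.523
vertex -3.405 -3.187 -1.743
vertex -2.361 -2.813 -1.637
endloop
endfacet
facet normal 0.403 0.356 0.843
outer loop
vertex -3.219 -2.111 -1.523
vertex -2.361 -2.813 -1.637
vertex -2.312 -1.796 -2.09
endloop
endfacet
facet normal 0.021 0.859 0.511
outer loop
vertex -3.219 -2.111 -1.523
vertex -2.312 -1.796 -2.09
vertex -3.326 -1.542 -2.476
endloop
endfacet
facet normal -0.648 0.620 0.443
outer loop
vertex -3.219 -2.111 -1.523
vertex -3.326 -1.542 -2.476
vertex -4.002 -2.402 -2.261
endloop
endfacet
facet normal -0.679 -0.033 0.733
outer loop
vertex -3.219 -2.111 -1.523
vertex -4.002 -2.402 -2.261
vertex -3.405 -3.187 -1.743
endloop
endfacet
facet normal 0.910 0.132 0.394
outer loop
vertex -2.312 -1.796 -2.09
vertex -2.361 -2.813 -1.637
vertex -1.938 -2.678 -2.659
endloop
endfacet
facet normal 0.209 -0.759 0.616
outer loop
vertex -2.361 -2.813 -1.637
vertex -3.405 -3.187 -1.743
vertex -2.614 -3.538 -2.444
endloop
endfacet
facet normal -0.841 -0.496 0.217
outer loop
vertex -3.405 -3.187 -1.743
vertex -4.002 -2.402 -2.261
vertex -3.628 -3.284 -2.83
endloop
endfacet
facet normal -0.790 0.558 -0.253
outer loop
vertex -4.002 -2.402 -2.261
vertex -3.326 -1.542 -2.476
vertex -3.579 -2.267 -3.283
endloop
endfacet
facet normal 0.292 0.946 -0.144
outer loop
vertex -3.326 -1.542 -2.476
vertex -2.312 -1.796 -2.09
vertex -2.535 -1.893 -3.177
endloop
endfacet
facet normal 0.648 -0.620 -0.443
outer loop
vertex -2.721 -2.969 -3.397
vertex -1.938 -2.678 -2.659
vertex -2.614 -3.538 -2.444
endloop
endfacet
facet normal -0.021 -0.859 -0.511
outer loop
vertex -2.721 -2.969 -3.397
vertex -2.614 -3.538 -2.444
vertex -3.628 -3.284 -2.83
endloop
endfacet
facet normal -0.403 -0.356 -0.843
outer loop
vertex -2.721 -2.969 -3.397
vertex -3.628 -3.284 -2.83
vertex -3.579 -2.267 -3.283
endloop
endfacet
facet normal 0.030 0.195 -0.980
outer loop
vertex -2.721 -2.969 -3.397
vertex -3.579 -2.267 -3.283
vertex -2.535 -1.893 -3.177
endloop
endfacet
facet normal 0.679 0.033 -0.733
outer loop
vertex -2.721 -2.969 -3.397
vertex -2.535 -1.893 -3.177
vertex -1.938 -2.678 -2.659
endloop
endfacet
facet normal 0.790 -0.558 0.253
outer loop
vertex -2.614 -3.538 -2.444
vertex -1.938 -2.678 -2.659
vertex -2.361 -2.813 -1.637
endloop
endfacet
facet normal -0.292 -0.946 0.144
outer loop
vertex -3.628 -3.284 -2.83
vertex -2.614 -3.538 -2.444
vertex -3.405 -3.187 -1.743
endloop
endfacet
facet normal -0.910 -0.132 -0.394
outer loop
vertex -3.579 -2.267 -3.283
vertex -3.628 -3.284 -2.83
vertex -4.002 -2.402 -2.261
endloop
endfacet
facet normal -0.209 0.759 -0.616
outer loop
vertex -2.535 -1.893 -3.177
vertex -3.579 -2.267 -3.283
vertex -3.326 -1.542 -2.476
endloop
endfacet
facet normal 0.841 0.496 -0.217
outer loop
vertex -1.938 -2.678 -2.659
vertex -2.535 -1.893 -3.177
vertex -2.312 -1.796 -2.09
endloop
endfacet
facet normal -0.491 -0.153 -0.857
outer loop
vertex -0.771 3.169 1.381
vertex -0.33 4.368 0.915
vertex -0.051 2.772 1.039
endloop
endfacet
facet normal -0.324 -0.882 0.342
outer loop
vertex 0.79 3.032 2.505
vertex -0.771 3.169 1.381
vertex -0.051 2.772 1.039
endloop
endfacet
facet normal -0.491 -0.153 -0.857
outer loop
vertex -0.051 2.772 1.039
vertex -0.33 4.368 0.915
vertex 0.39 3.971 0.573
endloop
endfacet
facet normal 0.808 -0.447 -0.384
outer loop
vertex 0.39 3.971 0.573
vertex 0.79 3.032 2.505
vertex -0.051 2.772 1.039
endloop
endfacet
facet normal -0.808 0.447 0.384
outer loop
vertex -0.771 3.169 1.381
vertex 0.511 4.628 2.381
vertex -0.33 4.368 0.915
endloop
endfacet
facet normal -0.324 -0.882 0.342
outer loop
vertex 0.07 3.429 2.847
vertex -0.771 3.169 1.381
vertex 0.79 3.032 2.505
endloop
endfacet
facet normal -0.808 0.447 0.384
outer loop
vertex 0.07 3.429 2.847
vertex 0.511 4.628 2.381
vertex -0.771 3.169 1.381
endloop
endfacet
facet normal 0.324 0.882 -0.342
outer loop
vertex -0.33 4.368 0.915
vertex 0.511 4.628 2.381
vertex 0.39 3.971 0.573
endloop
endfacet
facet normal 0.808 -0.447 -0.384
outer loop
vertex 1.231 4.231 2.039
vertex 0.79 3.032 2.505
vertex 0.39 3.971 0.573
endloop
endfacet
facet normal 0.324 0.882 -0.342
outer loop
vertex 0.39 3.971 0.573
vertex 0.511 4.628 2.381
vertex 1.231 4.231 2.039
endloop
endfacet
facet normal 0.491 0.153 0.857
outer loop
vertex 1.231 4.231 2.039
vertex 0.07 3.429 2.847
vertex 0.79 3.032 2.505
endloop
endfacet
facet normal 0.491 0.153 0.857
outer loop
vertex 0.511 4.628 2.381
vertex 0.07 3.429 2.847
vertex 1.231 4.231 2.039
endloop
endfacet
facet normal -0.550 0.249 0.797
outer loop
vertex 2.324 3.255 -0.738
vertex 3.378 3.591 -0.115
vertex 2.237 4.168 -1.084
endloop
endfacet
facet normal -0.830 -0.265 -0.491
outer loop
vertex 2.722 3.949 -1.785
vertex 2.324 3.255 -0.738
vertex 2.237 4.168 -1.084
endloop
endfacet
facet normal -0.551 0.249 0.797
outer loop
vertex 2.237 4.168 -1.084
vertex 3.378 3.591 -0.115
vertex 3.292 4.504 -0.46
endloop
endfacet
facet normal -0.088 0.932 -0.352
outer loop
vertex 3.292 4.504 -0.46
vertex 2.722 3.949 -1.785
vertex 2.237 4.168 -1.084
endloop
endfacet
facet normal 0.089 -0.932 0.352
outer loop
vertex 2.324 3.255 -0.738
vertex 3.863 3.372 -0.816
vertex 3.378 3.591 -0.115
endloop
endfacet
facet normal -0.831 -0.264 -0.490
outer loop
vertex 2.808 3.036 -1.44
vertex 2.324 3.255 -0.738
vertex 2.722 3.949 -1.785
endloop
endfacet
facet normal 0.089 -0.932 0.352
outer loop
vertex 2.808 3.036 -1.44
vertex 3.863 3.372 -0.816
vertex 2.324 3.255 -0.738
endloop
endfacet
facet normal 0.830 0.264 0.492
outer loop
vertex 3.378 3.591 -0.115
vertex 3.863 3.372 -0.816
vertex 3.292 4.504 -0.46
endloop
endfacet
facet normal -0.089 0.932 -0.352
outer loop
vertex 3.776 4.285 -1.162
vertex 2.722 3.949 -1.785
vertex 3.292 4.504 -0.46
endloop
endfacet
facet normal 0.831 0.265 0.490
outer loop
vertex 3.292 4.504 -0.46
vertex 3.863 3.372 -0.816
vertex 3.776 4.285 -1.162
endloop
endfacet
facet normal 0.550 -0.249 -0.797
outer loop
vertex 3.776 4.285 -1.162
vertex 2.808 3.036 -1.44
vertex 2.722 3.949 -1.785
endloop
endfacet
facet normal 0.551 -0.249 -0.797
outer loop
vertex 3.863 3.372 -0.816
vertex 2.808 3.036 -1.44
vertex 3.776 4.285 -1.162
endloop
endfacet

endsolid


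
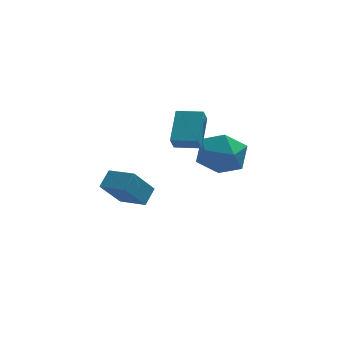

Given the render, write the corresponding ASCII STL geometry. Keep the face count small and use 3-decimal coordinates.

solid 
facet normal -0.960 0.269 -0.082
outer loop
vertex 0.658 2.381 -0.343
vertex 0.837 2.809 -1.032
vertex 0.342 0.957 -1.309
endloop
endfacet
facet normal -0.217 -0.515 0.830
outer loop
vertex 1.503 0.631 -1.208
vertex 0.658 2.381 -0.343
vertex 0.342 0.957 -1.309
endloop
endfacet
facet normal -0.960 0.269 -0.083
outer loop
vertex 0.342 0.957 -1.309
vertex 0.837 2.809 -1.032
vertex 0.521 1.384 -1.997
endloop
endfacet
facet normal -0.181 -0.814 -0.552
outer loop
vertex 0.521 1.384 -1.997
vertex 1.503 0.631 -1.208
vertex 0.342 0.957 -1.309
endloop
endfacet
facet normal 0.180 0.814 0.552
outer loop
vertex 0.658 2.381 -0.343
vertex 1.998 2.483 -0.931
vertex 0.837 2.809 -1.032
endloop
endfacet
facet normal -0.215 -0.514 0.830
outer loop
vertex 1.819 2.056 -0.243
vertex 0.658 2.381 -0.343
vertex 1.503 0.631 -1.208
endloop
endfacet
facet normal 0.180 0.814 0.552
outer loop
vertex 1.819 2.056 -0.243
vertex 1.998 2.483 -0.931
vertex 0.658 2.381 -0.343
endloop
endfacet
facet normal 0.217 0.514 -0.830
outer loop
vertex 0.837 2.809 -1.032
vertex 1.998 2.483 -0.931
vertex 0.521 1.384 -1.997
endloop
endfacet
facet normal -0.180 -0.814 -0.552
outer loop
vertex 1.682 1.059 -1.897
vertex 1.503 0.631 -1.208
vertex 0.521 1.384 -1.997
endloop
endfacet
facet normal 0.216 0.515 -0.830
outer loop
vertex 0.521 1.384 -1.997
vertex 1.998 2.483 -0.931
vertex 1.682 1.059 -1.897
endloop
endfacet
facet normal 0.960 -0.269 0.082
outer loop
vertex 1.682 1.059 -1.897
vertex 1.819 2.056 -0.243
vertex 1.503 0.631 -1.208
endloop
endfacet
facet normal 0.960 -0.269 0.083
outer loop
vertex 1.998 2.483 -0.931
vertex 1.819 2.056 -0.243
vertex 1.682 1.059 -1.897
endloop
endfacet
facet normal -0.743 0.630 -0.228
outer loop
vertex -2.272 -2.272 -1.061
vertex -1.455 -1.757 -2.299
vertex -2.66 -2.92 -1.586
endloop
endfacet
facet normal -0.520 -0.328 0.789
outer loop
vertex -1.665 -3.763 -1.281
vertex -2.272 -2.272 -1.061
vertex -2.66 -2.92 -1.586
endloop
endfacet
facet normal -0.743 0.630 -0.228
outer loop
vertex -2.66 -2.92 -1.586
vertex -1.455 -1.757 -2.299
vertex -1.843 -2.405 -2.824
endloop
endfacet
facet normal -0.422 -0.704 -0.571
outer loop
vertex -1.843 -2.405 -2.824
vertex -1.665 -3.763 -1.281
vertex -2.66 -2.92 -1.586
endloop
endfacet
facet normal 0.422 0.704 0.571
outer loop
vertex -2.272 -2.272 -1.061
vertex -0.46 -2.6 -1.994
vertex -1.455 -1.757 -2.299
endloop
endfacet
facet normal -0.520 -0.328 0.789
outer loop
vertex -1.277 -3.115 -0.756
vertex -2.272 -2.272 -1.061
vertex -1.665 -3.763 -1.281
endloop
endfacet
facet normal 0.422 0.704 0.571
outer loop
vertex -1.277 -3.115 -0.756
vertex -0.46 -2.6 -1.994
vertex -2.272 -2.272 -1.061
endloop
endfacet
facet normal 0.520 0.328 -0.789
outer loop
vertex -1.455 -1.757 -2.299
vertex -0.46 -2.6 -1.994
vertex -1.843 -2.405 -2.824
endloop
endfacet
facet normal -0.422 -0.704 -0.571
outer loop
vertex -0.848 -3.248 -2.519
vertex -1.665 -3.763 -1.281
vertex -1.843 -2.405 -2.824
endloop
endfacet
facet normal 0.520 0.328 -0.789
outer loop
vertex -1.843 -2.405 -2.824
vertex -0.46 -2.6 -1.994
vertex -0.848 -3.248 -2.519
endloop
endfacet
facet normal 0.743 -0.630 0.228
outer loop
vertex -0.848 -3.248 -2.519
vertex -1.277 -3.115 -0.756
vertex -1.665 -3.763 -1.281
endloop
endfacet
facet normal 0.743 -0.630 0.228
outer loop
vertex -0.46 -2.6 -1.994
vertex -1.277 -3.115 -0.756
vertex -0.848 -3.248 -2.519
endloop
endfacet
facet normal -0.955 -0.056 0.291
outer loop
vertex 1.507 2.06 -3.342
vertex 1.858 1.483 -2.301
vertex 1.778 2.721 -2.327
endloop
endfacet
facet normal -0.846 0.521 -0.114
outer loop
vertex 1.507 2.06 -3.342
vertex 1.778 2.721 -2.327
vertex 2.166 3.107 -3.441
endloop
endfacet
facet normal -0.594 0.303 -0.745
outer loop
vertex 1.507 2.06 -3.342
vertex 2.166 3.107 -3.441
vertex 2.486 2.107 -4.103
endloop
endfacet
facet normal -0.548 -0.409 -0.730
outer loop
vertex 1.507 2.06 -3.342
vertex 2.486 2.107 -4.103
vertex 2.296 1.104 -3.399
endloop
endfacet
facet normal -0.771 -0.631 -0.090
outer loop
vertex 1.507 2.06 -3.342
vertex 2.296 1.104 -3.399
vertex 1.858 1.483 -2.301
endloop
endfacet
facet normal -0.341 0.919 0.199
outer loop
vertex 2.166 3.107 -3.441
vertex 1.778 2.721 -2.327
vertex 2.924 3.176 -2.461
endloop
endfacet
facet normal -0.519 -0.016 0.855
outer loop
vertex 1.778 2.721 -2.327
vertex 1.858 1.483 -2.301
vertex 2.734 2.173 -1.757
endloop
endfacet
facet normal -0.222 -0.946 0.238
outer loop
vertex 1.858 1.483 -2.301
vertex 2.296 1.104 -3.399
vertex 3.054 1.173 -2.419
endloop
endfacet
facet normal 0.140 -0.586 -0.798
outer loop
vertex 2.296 1.104 -3.399
vertex 2.486 2.107 -4.103
vertex 3.442 1.559 -3.533
endloop
endfacet
facet normal 0.065 0.565 -0.822
outer loop
vertex 2.486 2.107 -4.103
vertex 2.166 3.107 -3.441
vertex 3.362 2.797 -3.559
endloop
endfacet
facet normal 0.548 0.409 0.730
outer loop
vertex 3.713 2.22 -2.518
vertex 2.924 3.176 -2.461
vertex 2.734 2.173 -1.757
endloop
endfacet
facet normal 0.594 -0.303 0.745
outer loop
vertex 3.713 2.22 -2.518
vertex 2.734 2.173 -1.757
vertex 3.054 1.173 -2.419
endloop
endfacet
facet normal 0.846 -0.521 0.114
outer loop
vertex 3.713 2.22 -2.518
vertex 3.054 1.173 -2.419
vertex 3.442 1.559 -3.533
endloop
endfacet
facet normal 0.955 0.056 -0.291
outer loop
vertex 3.713 2.22 -2.518
vertex 3.442 1.559 -3.533
vertex 3.362 2.797 -3.559
endloop
endfacet
facet normal 0.771 0.631 0.090
outer loop
vertex 3.713 2.22 -2.518
vertex 3.362 2.797 -3.559
vertex 2.924 3.176 -2.461
endloop
endfacet
facet normal -0.140 0.586 0.798
outer loop
vertex 2.734 2.173 -1.757
vertex 2.924 3.176 -2.461
vertex 1.778 2.721 -2.327
endloop
endfacet
facet normal -0.065 -0.565 0.822
outer loop
vertex 3.054 1.173 -2.419
vertex 2.734 2.173 -1.757
vertex 1.858 1.483 -2.301
endloop
endfacet
facet normal 0.341 -0.919 -0.199
outer loop
vertex 3.442 1.559 -3.533
vertex 3.054 1.173 -2.419
vertex 2.296 1.104 -3.399
endloop
endfacet
facet normal 0.519 0.016 -0.855
outer loop
vertex 3.362 2.797 -3.559
vertex 3.442 1.559 -3.533
vertex 2.486 2.107 -4.103
endloop
endfacet
facet normal 0.222 0.946 -0.238
outer loop
vertex 2.924 3.176 -2.461
vertex 3.362 2.797 -3.559
vertex 2.166 3.107 -3.441
endloop
endfacet

endsolid


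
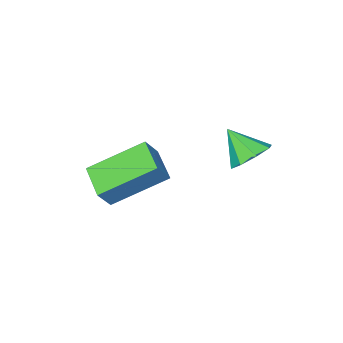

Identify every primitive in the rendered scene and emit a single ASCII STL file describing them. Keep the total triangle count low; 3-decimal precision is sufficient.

solid 
facet normal -0.234 0.660 -0.713
outer loop
vertex -0.679 1.805 -0.13
vertex -1.284 1.487 -0.226
vertex -1.062 2.001 0.177
endloop
endfacet
facet normal 0.680 0.247 0.690
outer loop
vertex -0.679 1.805 -0.13
vertex -1.062 2.001 0.177
vertex -1.016 0.733 0.586
endloop
endfacet
facet normal -0.236 0.661 -0.713
outer loop
vertex -1.062 2.001 0.177
vertex -1.284 1.487 -0.226
vertex -1.574 1.895 0.248
endloop
endfacet
facet normal 0.068 0.309 0.949
outer loop
vertex -1.062 2.001 0.177
vertex -1.574 1.895 0.248
vertex -1.016 0.733 0.586
endloop
endfacet
facet normal -0.235 0.661 -0.713
outer loop
vertex -1.574 1.895 0.248
vertex -1.284 1.487 -0.226
vertex -1.917 1.55 0.041
endloop
endfacet
facet normal -0.517 0.001 0.856
outer loop
vertex -1.574 1.895 0.248
vertex -1.917 1.55 0.041
vertex -1.016 0.733 0.586
endloop
endfacet
facet normal -0.235 0.661 -0.713
outer loop
vertex -1.917 1.55 0.041
vertex -1.284 1.487 -0.226
vertex -1.888 1.168 -0.323
endloop
endfacet
facet normal -0.732 -0.498 0.464
outer loop
vertex -1.917 1.55 0.041
vertex -1.888 1.168 -0.323
vertex -1.016 0.733 0.586
endloop
endfacet
facet normal -0.235 0.661 -0.712
outer loop
vertex -1.888 1.168 -0.323
vertex -1.284 1.487 -0.226
vertex -1.506 0.973 -0.63
endloop
endfacet
facet normal -0.451 -0.892 0.006
outer loop
vertex -1.888 1.168 -0.323
vertex -1.506 0.973 -0.63
vertex -1.016 0.733 0.586
endloop
endfacet
facet normal -0.234 0.661 -0.713
outer loop
vertex -1.506 0.973 -0.63
vertex -1.284 1.487 -0.226
vertex -0.993 1.078 -0.701
endloop
endfacet
facet normal 0.160 -0.954 -0.253
outer loop
vertex -1.506 0.973 -0.63
vertex -0.993 1.078 -0.701
vertex -1.016 0.733 0.586
endloop
endfacet
facet normal -0.235 0.661 -0.713
outer loop
vertex -0.993 1.078 -0.701
vertex -1.284 1.487 -0.226
vertex -0.651 1.423 -0.494
endloop
endfacet
facet normal 0.747 -0.645 -0.160
outer loop
vertex -0.993 1.078 -0.701
vertex -0.651 1.423 -0.494
vertex -1.016 0.733 0.586
endloop
endfacet
facet normal -0.235 0.662 -0.712
outer loop
vertex -0.651 1.423 -0.494
vertex -1.284 1.487 -0.226
vertex -0.679 1.805 -0.13
endloop
endfacet
facet normal 0.962 -0.149 0.230
outer loop
vertex -0.651 1.423 -0.494
vertex -0.679 1.805 -0.13
vertex -1.016 0.733 0.586
endloop
endfacet
facet normal -0.588 -0.110 -0.802
outer loop
vertex 0.993 -2.624 -2.576
vertex -0.496 -1.839 -1.592
vertex 1.308 -1.551 -2.954
endloop
endfacet
facet normal 0.764 -0.402 -0.505
outer loop
vertex 1.796 -1.461 -2.288
vertex 0.993 -2.624 -2.576
vertex 1.308 -1.551 -2.954
endloop
endfacet
facet normal -0.588 -0.109 -0.802
outer loop
vertex 1.308 -1.551 -2.954
vertex -0.496 -1.839 -1.592
vertex -0.181 -0.767 -1.969
endloop
endfacet
facet normal 0.268 0.909 -0.319
outer loop
vertex -0.181 -0.767 -1.969
vertex 1.796 -1.461 -2.288
vertex 1.308 -1.551 -2.954
endloop
endfacet
facet normal -0.268 -0.909 0.319
outer loop
vertex 0.993 -2.624 -2.576
vertex -0.008 -1.749 -0.926
vertex -0.496 -1.839 -1.592
endloop
endfacet
facet normal 0.764 -0.402 -0.505
outer loop
vertex 1.481 -2.533 -1.911
vertex 0.993 -2.624 -2.576
vertex 1.796 -1.461 -2.288
endloop
endfacet
facet normal -0.267 -0.909 0.320
outer loop
vertex 1.481 -2.533 -1.911
vertex -0.008 -1.749 -0.926
vertex 0.993 -2.624 -2.576
endloop
endfacet
facet normal -0.764 0.402 0.505
outer loop
vertex -0.496 -1.839 -1.592
vertex -0.008 -1.749 -0.926
vertex -0.181 -0.767 -1.969
endloop
endfacet
facet normal 0.267 0.909 -0.321
outer loop
vertex 0.307 -0.676 -1.304
vertex 1.796 -1.461 -2.288
vertex -0.181 -0.767 -1.969
endloop
endfacet
facet normal -0.764 0.402 0.505
outer loop
vertex -0.181 -0.767 -1.969
vertex -0.008 -1.749 -0.926
vertex 0.307 -0.676 -1.304
endloop
endfacet
facet normal 0.588 0.109 0.802
outer loop
vertex 0.307 -0.676 -1.304
vertex 1.481 -2.533 -1.911
vertex 1.796 -1.461 -2.288
endloop
endfacet
facet normal 0.588 0.110 0.801
outer loop
vertex -0.008 -1.749 -0.926
vertex 1.481 -2.533 -1.911
vertex 0.307 -0.676 -1.304
endloop
endfacet

endsolid


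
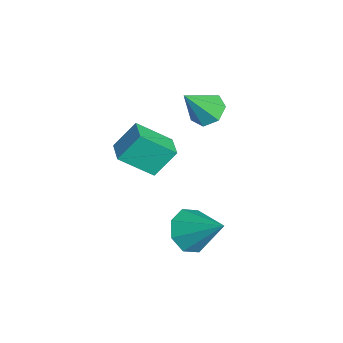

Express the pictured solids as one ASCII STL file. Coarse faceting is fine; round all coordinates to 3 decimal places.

solid 
facet normal -0.267 0.555 -0.788
outer loop
vertex -0.685 4.146 2.49
vertex -1.374 4.428 2.922
vertex -0.584 4.766 2.893
endloop
endfacet
facet normal 0.984 -0.175 0.022
outer loop
vertex -0.685 4.146 2.49
vertex -0.584 4.766 2.893
vertex -0.866 3.372 4.418
endloop
endfacet
facet normal -0.267 0.556 -0.787
outer loop
vertex -0.584 4.766 2.893
vertex -1.374 4.428 2.922
vertex -1.077 5.131 3.318
endloop
endfacet
facet normal 0.751 0.413 0.516
outer loop
vertex -0.584 4.766 2.893
vertex -1.077 5.131 3.318
vertex -0.866 3.372 4.418
endloop
endfacet
facet normal -0.266 0.556 -0.787
outer loop
vertex -1.077 5.131 3.318
vertex -1.374 4.428 2.922
vertex -1.794 4.966 3.444
endloop
endfacet
facet normal 0.026 0.532 0.846
outer loop
vertex -1.077 5.131 3.318
vertex -1.794 4.966 3.444
vertex -0.866 3.372 4.418
endloop
endfacet
facet normal -0.268 0.555 -0.787
outer loop
vertex -1.794 4.966 3.444
vertex -1.374 4.428 2.922
vertex -2.194 4.396 3.178
endloop
endfacet
facet normal -0.640 0.093 0.763
outer loop
vertex -1.794 4.966 3.444
vertex -2.194 4.396 3.178
vertex -0.866 3.372 4.418
endloop
endfacet
facet normal -0.267 0.556 -0.787
outer loop
vertex -2.194 4.396 3.178
vertex -1.374 4.428 2.922
vertex -1.977 3.849 2.718
endloop
endfacet
facet normal -0.750 -0.574 0.329
outer loop
vertex -2.194 4.396 3.178
vertex -1.977 3.849 2.718
vertex -0.866 3.372 4.418
endloop
endfacet
facet normal -0.267 0.555 -0.788
outer loop
vertex -1.977 3.849 2.718
vertex -1.374 4.428 2.922
vertex -1.305 3.738 2.412
endloop
endfacet
facet normal -0.218 -0.967 -0.129
outer loop
vertex -1.977 3.849 2.718
vertex -1.305 3.738 2.412
vertex -0.866 3.372 4.418
endloop
endfacet
facet normal -0.266 0.556 -0.788
outer loop
vertex -1.305 3.738 2.412
vertex -1.374 4.428 2.922
vertex -0.685 4.146 2.49
endloop
endfacet
facet normal 0.553 -0.790 -0.265
outer loop
vertex -1.305 3.738 2.412
vertex -0.685 4.146 2.49
vertex -0.866 3.372 4.418
endloop
endfacet
facet normal -0.992 -0.036 -0.125
outer loop
vertex -2.29 0.622 0.246
vertex -2.478 1.603 1.457
vertex -2.192 2.135 -0.964
endloop
endfacet
facet normal 0.119 -0.625 -0.772
outer loop
vertex -1.022 2.177 -0.817
vertex -2.29 0.622 0.246
vertex -2.192 2.135 -0.964
endloop
endfacet
facet normal -0.992 -0.036 -0.125
outer loop
vertex -2.192 2.135 -0.964
vertex -2.478 1.603 1.457
vertex -2.38 3.116 0.247
endloop
endfacet
facet normal 0.050 0.780 -0.624
outer loop
vertex -2.38 3.116 0.247
vertex -1.022 2.177 -0.817
vertex -2.192 2.135 -0.964
endloop
endfacet
facet normal -0.050 -0.780 0.624
outer loop
vertex -2.29 0.622 0.246
vertex -1.308 1.645 1.604
vertex -2.478 1.603 1.457
endloop
endfacet
facet normal 0.119 -0.625 -0.772
outer loop
vertex -1.12 0.664 0.393
vertex -2.29 0.622 0.246
vertex -1.022 2.177 -0.817
endloop
endfacet
facet normal -0.050 -0.780 0.624
outer loop
vertex -1.12 0.664 0.393
vertex -1.308 1.645 1.604
vertex -2.29 0.622 0.246
endloop
endfacet
facet normal -0.119 0.625 0.772
outer loop
vertex -2.478 1.603 1.457
vertex -1.308 1.645 1.604
vertex -2.38 3.116 0.247
endloop
endfacet
facet normal 0.050 0.780 -0.624
outer loop
vertex -1.21 3.158 0.394
vertex -1.022 2.177 -0.817
vertex -2.38 3.116 0.247
endloop
endfacet
facet normal -0.119 0.625 0.772
outer loop
vertex -2.38 3.116 0.247
vertex -1.308 1.645 1.604
vertex -1.21 3.158 0.394
endloop
endfacet
facet normal 0.992 0.036 0.125
outer loop
vertex -1.21 3.158 0.394
vertex -1.12 0.664 0.393
vertex -1.022 2.177 -0.817
endloop
endfacet
facet normal 0.992 0.036 0.125
outer loop
vertex -1.308 1.645 1.604
vertex -1.12 0.664 0.393
vertex -1.21 3.158 0.394
endloop
endfacet
facet normal -0.551 -0.554 -0.624
outer loop
vertex 2.891 3.465 -2.346
vertex 2.221 3.218 -1.535
vertex 2.268 4.004 -2.275
endloop
endfacet
facet normal 0.561 0.705 -0.434
outer loop
vertex 2.891 3.465 -2.346
vertex 2.268 4.004 -2.275
vertex 3.379 4.382 -0.225
endloop
endfacet
facet normal -0.551 -0.554 -0.624
outer loop
vertex 2.268 4.004 -2.275
vertex 2.221 3.218 -1.535
vertex 1.618 4.082 -1.77
endloop
endfacet
facet normal -0.016 0.985 -0.173
outer loop
vertex 2.268 4.004 -2.275
vertex 1.618 4.082 -1.77
vertex 3.379 4.382 -0.225
endloop
endfacet
facet normal -0.551 -0.554 -0.624
outer loop
vertex 1.618 4.082 -1.77
vertex 2.221 3.218 -1.535
vertex 1.321 3.655 -1.128
endloop
endfacet
facet normal -0.444 0.827 0.345
outer loop
vertex 1.618 4.082 -1.77
vertex 1.321 3.655 -1.128
vertex 3.379 4.382 -0.225
endloop
endfacet
facet normal -0.551 -0.554 -0.624
outer loop
vertex 1.321 3.655 -1.128
vertex 2.221 3.218 -1.535
vertex 1.552 2.971 -0.724
endloop
endfacet
facet normal -0.474 0.324 0.819
outer loop
vertex 1.321 3.655 -1.128
vertex 1.552 2.971 -0.724
vertex 3.379 4.382 -0.225
endloop
endfacet
facet normal -0.551 -0.555 -0.623
outer loop
vertex 1.552 2.971 -0.724
vertex 2.221 3.218 -1.535
vertex 2.175 2.432 -0.795
endloop
endfacet
facet normal -0.088 -0.229 0.969
outer loop
vertex 1.552 2.971 -0.724
vertex 2.175 2.432 -0.795
vertex 3.379 4.382 -0.225
endloop
endfacet
facet normal -0.551 -0.555 -0.623
outer loop
vertex 2.175 2.432 -0.795
vertex 2.221 3.218 -1.535
vertex 2.825 2.354 -1.3
endloop
endfacet
facet normal 0.489 -0.509 0.708
outer loop
vertex 2.175 2.432 -0.795
vertex 2.825 2.354 -1.3
vertex 3.379 4.382 -0.225
endloop
endfacet
facet normal -0.551 -0.555 -0.624
outer loop
vertex 2.825 2.354 -1.3
vertex 2.221 3.218 -1.535
vertex 3.122 2.781 -1.942
endloop
endfacet
facet normal 0.917 -0.351 0.190
outer loop
vertex 2.825 2.354 -1.3
vertex 3.122 2.781 -1.942
vertex 3.379 4.382 -0.225
endloop
endfacet
facet normal -0.551 -0.554 -0.624
outer loop
vertex 3.122 2.781 -1.942
vertex 2.221 3.218 -1.535
vertex 2.891 3.465 -2.346
endloop
endfacet
facet normal 0.947 0.152 -0.284
outer loop
vertex 3.122 2.781 -1.942
vertex 2.891 3.465 -2.346
vertex 3.379 4.382 -0.225
endloop
endfacet

endsolid


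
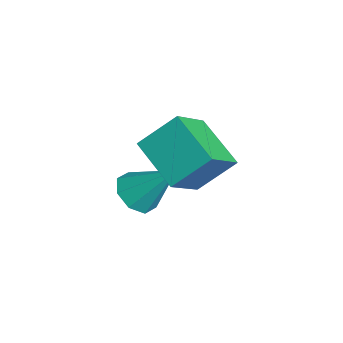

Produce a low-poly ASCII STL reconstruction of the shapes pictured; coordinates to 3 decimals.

solid 
facet normal -0.510 0.591 -0.625
outer loop
vertex -0.319 -0.362 -0.89
vertex 1.337 0.211 -1.699
vertex -0.42 -1.577 -1.957
endloop
endfacet
facet normal -0.858 -0.297 0.419
outer loop
vertex 0.523 -2.671 -0.801
vertex -0.319 -0.362 -0.89
vertex -0.42 -1.577 -1.957
endloop
endfacet
facet normal -0.510 0.591 -0.625
outer loop
vertex -0.42 -1.577 -1.957
vertex 1.337 0.211 -1.699
vertex 1.236 -1.004 -2.766
endloop
endfacet
facet normal -0.062 -0.750 -0.659
outer loop
vertex 1.236 -1.004 -2.766
vertex 0.523 -2.671 -0.801
vertex -0.42 -1.577 -1.957
endloop
endfacet
facet normal 0.062 0.750 0.659
outer loop
vertex -0.319 -0.362 -0.89
vertex 2.28 -0.883 -0.543
vertex 1.337 0.211 -1.699
endloop
endfacet
facet normal -0.858 -0.297 0.419
outer loop
vertex 0.624 -1.456 0.266
vertex -0.319 -0.362 -0.89
vertex 0.523 -2.671 -0.801
endloop
endfacet
facet normal 0.062 0.750 0.659
outer loop
vertex 0.624 -1.456 0.266
vertex 2.28 -0.883 -0.543
vertex -0.319 -0.362 -0.89
endloop
endfacet
facet normal 0.858 0.297 -0.419
outer loop
vertex 1.337 0.211 -1.699
vertex 2.28 -0.883 -0.543
vertex 1.236 -1.004 -2.766
endloop
endfacet
facet normal -0.062 -0.750 -0.659
outer loop
vertex 2.179 -2.098 -1.61
vertex 0.523 -2.671 -0.801
vertex 1.236 -1.004 -2.766
endloop
endfacet
facet normal 0.858 0.297 -0.419
outer loop
vertex 1.236 -1.004 -2.766
vertex 2.28 -0.883 -0.543
vertex 2.179 -2.098 -1.61
endloop
endfacet
facet normal 0.510 -0.591 0.625
outer loop
vertex 2.179 -2.098 -1.61
vertex 0.624 -1.456 0.266
vertex 0.523 -2.671 -0.801
endloop
endfacet
facet normal 0.510 -0.591 0.625
outer loop
vertex 2.28 -0.883 -0.543
vertex 0.624 -1.456 0.266
vertex 2.179 -2.098 -1.61
endloop
endfacet
facet normal -0.368 -0.568 -0.736
outer loop
vertex -0.406 -1.836 -4.792
vertex -0.723 -2.376 -4.217
vertex -1.011 -1.68 -4.61
endloop
endfacet
facet normal 0.155 0.944 -0.292
outer loop
vertex -0.406 -1.836 -4.792
vertex -1.011 -1.68 -4.61
vertex -0.017 -1.284 -2.803
endloop
endfacet
facet normal -0.367 -0.568 -0.737
outer loop
vertex -1.011 -1.68 -4.61
vertex -0.723 -2.376 -4.217
vertex -1.447 -1.931 -4.199
endloop
endfacet
facet normal -0.457 0.888 0.057
outer loop
vertex -1.011 -1.68 -4.61
vertex -1.447 -1.931 -4.199
vertex -0.017 -1.284 -2.803
endloop
endfacet
facet normal -0.368 -0.569 -0.736
outer loop
vertex -1.447 -1.931 -4.199
vertex -0.723 -2.376 -4.217
vertex -1.459 -2.443 -3.797
endloop
endfacet
facet normal -0.722 0.438 0.536
outer loop
vertex -1.447 -1.931 -4.199
vertex -1.459 -2.443 -3.797
vertex -0.017 -1.284 -2.803
endloop
endfacet
facet normal -0.368 -0.568 -0.736
outer loop
vertex -1.459 -2.443 -3.797
vertex -0.723 -2.376 -4.217
vertex -1.04 -2.916 -3.642
endloop
endfacet
facet normal -0.481 -0.143 0.865
outer loop
vertex -1.459 -2.443 -3.797
vertex -1.04 -2.916 -3.642
vertex -0.017 -1.284 -2.803
endloop
endfacet
facet normal -0.367 -0.569 -0.736
outer loop
vertex -1.04 -2.916 -3.642
vertex -0.723 -2.376 -4.217
vertex -0.435 -3.072 -3.823
endloop
endfacet
facet normal 0.122 -0.513 0.850
outer loop
vertex -1.04 -2.916 -3.642
vertex -0.435 -3.072 -3.823
vertex -0.017 -1.284 -2.803
endloop
endfacet
facet normal -0.366 -0.569 -0.736
outer loop
vertex -0.435 -3.072 -3.823
vertex -0.723 -2.376 -4.217
vertex 0.002 -2.82 -4.235
endloop
endfacet
facet normal 0.735 -0.457 0.500
outer loop
vertex -0.435 -3.072 -3.823
vertex 0.002 -2.82 -4.235
vertex -0.017 -1.284 -2.803
endloop
endfacet
facet normal -0.366 -0.568 -0.737
outer loop
vertex 0.002 -2.82 -4.235
vertex -0.723 -2.376 -4.217
vertex 0.014 -2.308 -4.636
endloop
endfacet
facet normal 1.000 -0.007 0.021
outer loop
vertex 0.002 -2.82 -4.235
vertex 0.014 -2.308 -4.636
vertex -0.017 -1.284 -2.803
endloop
endfacet
facet normal -0.366 -0.569 -0.736
outer loop
vertex 0.014 -2.308 -4.636
vertex -0.723 -2.376 -4.217
vertex -0.406 -1.836 -4.792
endloop
endfacet
facet normal 0.759 0.574 -0.308
outer loop
vertex 0.014 -2.308 -4.636
vertex -0.406 -1.836 -4.792
vertex -0.017 -1.284 -2.803
endloop
endfacet

endsolid


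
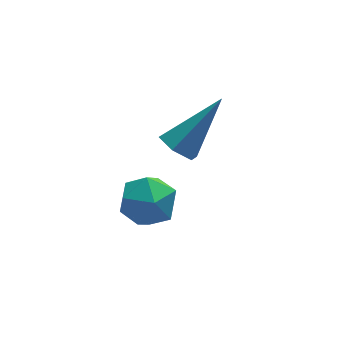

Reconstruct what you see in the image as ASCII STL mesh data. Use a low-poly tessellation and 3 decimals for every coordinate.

solid 
facet normal -0.960 -0.276 -0.047
outer loop
vertex -2.081 -2.532 2.256
vertex -1.891 -3.226 2.456
vertex -2.062 -2.721 2.978
endloop
endfacet
facet normal -0.902 0.411 0.131
outer loop
vertex -2.081 -2.532 2.256
vertex -2.062 -2.721 2.978
vertex -1.793 -2.061 2.758
endloop
endfacet
facet normal -0.543 0.745 -0.387
outer loop
vertex -2.081 -2.532 2.256
vertex -1.793 -2.061 2.758
vertex -1.455 -2.157 2.099
endloop
endfacet
facet normal -0.379 0.261 -0.888
outer loop
vertex -2.081 -2.532 2.256
vertex -1.455 -2.157 2.099
vertex -1.515 -2.878 1.913
endloop
endfacet
facet normal -0.636 -0.369 -0.677
outer loop
vertex -2.081 -2.532 2.256
vertex -1.515 -2.878 1.913
vertex -1.891 -3.226 2.456
endloop
endfacet
facet normal -0.514 0.452 0.728
outer loop
vertex -1.793 -2.061 2.758
vertex -2.062 -2.721 2.978
vertex -1.425 -2.462 3.267
endloop
endfacet
facet normal -0.608 -0.661 0.440
outer loop
vertex -2.062 -2.721 2.978
vertex -1.891 -3.226 2.456
vertex -1.485 -3.183 3.081
endloop
endfacet
facet normal -0.084 -0.811 -0.578
outer loop
vertex -1.891 -3.226 2.456
vertex -1.515 -2.878 1.913
vertex -1.147 -3.279 2.422
endloop
endfacet
facet normal 0.332 0.210 -0.920
outer loop
vertex -1.515 -2.878 1.913
vertex -1.455 -2.157 2.099
vertex -0.878 -2.619 2.202
endloop
endfacet
facet normal 0.066 0.992 -0.111
outer loop
vertex -1.455 -2.157 2.099
vertex -1.793 -2.061 2.758
vertex -1.049 -2.114 2.724
endloop
endfacet
facet normal 0.379 -0.261 0.888
outer loop
vertex -0.859 -2.808 2.924
vertex -1.425 -2.462 3.267
vertex -1.485 -3.183 3.081
endloop
endfacet
facet normal 0.543 -0.745 0.387
outer loop
vertex -0.859 -2.808 2.924
vertex -1.485 -3.183 3.081
vertex -1.147 -3.279 2.422
endloop
endfacet
facet normal 0.902 -0.411 -0.131
outer loop
vertex -0.859 -2.808 2.924
vertex -1.147 -3.279 2.422
vertex -0.878 -2.619 2.202
endloop
endfacet
facet normal 0.960 0.276 0.047
outer loop
vertex -0.859 -2.808 2.924
vertex -0.878 -2.619 2.202
vertex -1.049 -2.114 2.724
endloop
endfacet
facet normal 0.636 0.369 0.677
outer loop
vertex -0.859 -2.808 2.924
vertex -1.049 -2.114 2.724
vertex -1.425 -2.462 3.267
endloop
endfacet
facet normal -0.332 -0.210 0.920
outer loop
vertex -1.485 -3.183 3.081
vertex -1.425 -2.462 3.267
vertex -2.062 -2.721 2.978
endloop
endfacet
facet normal -0.066 -0.992 0.111
outer loop
vertex -1.147 -3.279 2.422
vertex -1.485 -3.183 3.081
vertex -1.891 -3.226 2.456
endloop
endfacet
facet normal 0.514 -0.452 -0.728
outer loop
vertex -0.878 -2.619 2.202
vertex -1.147 -3.279 2.422
vertex -1.515 -2.878 1.913
endloop
endfacet
facet normal 0.608 0.661 -0.440
outer loop
vertex -1.049 -2.114 2.724
vertex -0.878 -2.619 2.202
vertex -1.455 -2.157 2.099
endloop
endfacet
facet normal 0.084 0.811 0.578
outer loop
vertex -1.425 -2.462 3.267
vertex -1.049 -2.114 2.724
vertex -1.793 -2.061 2.758
endloop
endfacet
facet normal -0.687 -0.166 -0.707
outer loop
vertex 0.424 0.392 0.958
vertex 0.156 0.014 1.307
vertex 0.008 0.575 1.319
endloop
endfacet
facet normal 0.304 0.944 -0.128
outer loop
vertex 0.424 0.392 0.958
vertex 0.008 0.575 1.319
vertex 1.364 0.306 2.553
endloop
endfacet
facet normal -0.686 -0.166 -0.708
outer loop
vertex 0.008 0.575 1.319
vertex 0.156 0.014 1.307
vertex -0.26 0.197 1.667
endloop
endfacet
facet normal -0.352 0.757 0.551
outer loop
vertex 0.008 0.575 1.319
vertex -0.26 0.197 1.667
vertex 1.364 0.306 2.553
endloop
endfacet
facet normal -0.686 -0.166 -0.708
outer loop
vertex -0.26 0.197 1.667
vertex 0.156 0.014 1.307
vertex -0.113 -0.364 1.656
endloop
endfacet
facet normal -0.467 -0.139 0.873
outer loop
vertex -0.26 0.197 1.667
vertex -0.113 -0.364 1.656
vertex 1.364 0.306 2.553
endloop
endfacet
facet normal -0.687 -0.165 -0.708
outer loop
vertex -0.113 -0.364 1.656
vertex 0.156 0.014 1.307
vertex 0.303 -0.547 1.295
endloop
endfacet
facet normal 0.073 -0.853 0.517
outer loop
vertex -0.113 -0.364 1.656
vertex 0.303 -0.547 1.295
vertex 1.364 0.306 2.553
endloop
endfacet
facet normal -0.687 -0.165 -0.708
outer loop
vertex 0.303 -0.547 1.295
vertex 0.156 0.014 1.307
vertex 0.572 -0.169 0.946
endloop
endfacet
facet normal 0.728 -0.667 -0.161
outer loop
vertex 0.303 -0.547 1.295
vertex 0.572 -0.169 0.946
vertex 1.364 0.306 2.553
endloop
endfacet
facet normal -0.687 -0.166 -0.707
outer loop
vertex 0.572 -0.169 0.946
vertex 0.156 0.014 1.307
vertex 0.424 0.392 0.958
endloop
endfacet
facet normal 0.843 0.233 -0.484
outer loop
vertex 0.572 -0.169 0.946
vertex 0.424 0.392 0.958
vertex 1.364 0.306 2.553
endloop
endfacet

endsolid


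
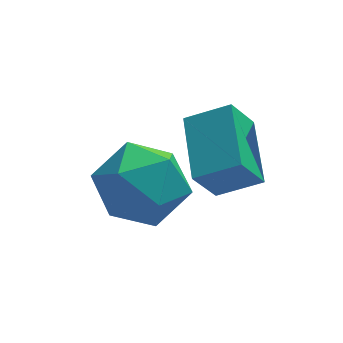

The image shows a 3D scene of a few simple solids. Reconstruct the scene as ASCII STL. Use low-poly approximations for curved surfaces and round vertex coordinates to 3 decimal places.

solid 
facet normal -0.493 -0.230 0.839
outer loop
vertex 2.749 -0.163 4.96
vertex 1.679 0.041 4.388
vertex 2.69 -1.937 4.439
endloop
endfacet
facet normal 0.870 -0.166 0.465
outer loop
vertex 3.281 -1.661 3.432
vertex 2.749 -0.163 4.96
vertex 2.69 -1.937 4.439
endloop
endfacet
facet normal -0.493 -0.230 0.839
outer loop
vertex 2.69 -1.937 4.439
vertex 1.679 0.041 4.388
vertex 1.62 -1.733 3.867
endloop
endfacet
facet normal -0.032 -0.959 -0.282
outer loop
vertex 1.62 -1.733 3.867
vertex 3.281 -1.661 3.432
vertex 2.69 -1.937 4.439
endloop
endfacet
facet normal 0.032 0.959 0.282
outer loop
vertex 2.749 -0.163 4.96
vertex 2.27 0.317 3.381
vertex 1.679 0.041 4.388
endloop
endfacet
facet normal 0.870 -0.166 0.465
outer loop
vertex 3.34 0.113 3.953
vertex 2.749 -0.163 4.96
vertex 3.281 -1.661 3.432
endloop
endfacet
facet normal 0.032 0.959 0.282
outer loop
vertex 3.34 0.113 3.953
vertex 2.27 0.317 3.381
vertex 2.749 -0.163 4.96
endloop
endfacet
facet normal -0.870 0.166 -0.465
outer loop
vertex 1.679 0.041 4.388
vertex 2.27 0.317 3.381
vertex 1.62 -1.733 3.867
endloop
endfacet
facet normal -0.032 -0.959 -0.282
outer loop
vertex 2.211 -1.457 2.86
vertex 3.281 -1.661 3.432
vertex 1.62 -1.733 3.867
endloop
endfacet
facet normal -0.870 0.166 -0.465
outer loop
vertex 1.62 -1.733 3.867
vertex 2.27 0.317 3.381
vertex 2.211 -1.457 2.86
endloop
endfacet
facet normal 0.493 0.230 -0.839
outer loop
vertex 2.211 -1.457 2.86
vertex 3.34 0.113 3.953
vertex 3.281 -1.661 3.432
endloop
endfacet
facet normal 0.493 0.230 -0.839
outer loop
vertex 2.27 0.317 3.381
vertex 3.34 0.113 3.953
vertex 2.211 -1.457 2.86
endloop
endfacet
facet normal 0.408 0.845 -0.344
outer loop
vertex 1.229 0.042 1.542
vertex 0.38 0.715 2.188
vertex 1.479 0.403 2.725
endloop
endfacet
facet normal 0.899 0.329 -0.290
outer loop
vertex 1.229 0.042 1.542
vertex 1.479 0.403 2.725
vertex 1.782 -0.761 2.343
endloop
endfacet
facet normal 0.686 -0.219 -0.693
outer loop
vertex 1.229 0.042 1.542
vertex 1.782 -0.761 2.343
vertex 0.872 -1.168 1.571
endloop
endfacet
facet normal 0.065 -0.043 -0.997
outer loop
vertex 1.229 0.042 1.542
vertex 0.872 -1.168 1.571
vertex 0.005 -0.256 1.475
endloop
endfacet
facet normal -0.107 0.615 -0.781
outer loop
vertex 1.229 0.042 1.542
vertex 0.005 -0.256 1.475
vertex 0.38 0.715 2.188
endloop
endfacet
facet normal 0.915 0.110 0.389
outer loop
vertex 1.782 -0.761 2.343
vertex 1.479 0.403 2.725
vertex 1.275 -0.584 3.485
endloop
endfacet
facet normal 0.121 0.946 0.302
outer loop
vertex 1.479 0.403 2.725
vertex 0.38 0.715 2.188
vertex 0.408 0.328 3.389
endloop
endfacet
facet normal -0.713 0.573 -0.405
outer loop
vertex 0.38 0.715 2.188
vertex 0.005 -0.256 1.475
vertex -0.502 -0.079 2.617
endloop
endfacet
facet normal -0.434 -0.492 -0.755
outer loop
vertex 0.005 -0.256 1.475
vertex 0.872 -1.168 1.571
vertex -0.199 -1.243 2.235
endloop
endfacet
facet normal 0.571 -0.777 -0.264
outer loop
vertex 0.872 -1.168 1.571
vertex 1.782 -0.761 2.343
vertex 0.9 -1.555 2.772
endloop
endfacet
facet normal -0.065 0.043 0.997
outer loop
vertex 0.051 -0.882 3.418
vertex 1.275 -0.584 3.485
vertex 0.408 0.328 3.389
endloop
endfacet
facet normal -0.686 0.219 0.693
outer loop
vertex 0.051 -0.882 3.418
vertex 0.408 0.328 3.389
vertex -0.502 -0.079 2.617
endloop
endfacet
facet normal -0.899 -0.329 0.290
outer loop
vertex 0.051 -0.882 3.418
vertex -0.502 -0.079 2.617
vertex -0.199 -1.243 2.235
endloop
endfacet
facet normal -0.408 -0.845 0.344
outer loop
vertex 0.051 -0.882 3.418
vertex -0.199 -1.243 2.235
vertex 0.9 -1.555 2.772
endloop
endfacet
facet normal 0.107 -0.615 0.781
outer loop
vertex 0.051 -0.882 3.418
vertex 0.9 -1.555 2.772
vertex 1.275 -0.584 3.485
endloop
endfacet
facet normal 0.434 0.492 0.755
outer loop
vertex 0.408 0.328 3.389
vertex 1.275 -0.584 3.485
vertex 1.479 0.403 2.725
endloop
endfacet
facet normal -0.571 0.777 0.264
outer loop
vertex -0.502 -0.079 2.617
vertex 0.408 0.328 3.389
vertex 0.38 0.715 2.188
endloop
endfacet
facet normal -0.915 -0.110 -0.389
outer loop
vertex -0.199 -1.243 2.235
vertex -0.502 -0.079 2.617
vertex 0.005 -0.256 1.475
endloop
endfacet
facet normal -0.121 -0.946 -0.302
outer loop
vertex 0.9 -1.555 2.772
vertex -0.199 -1.243 2.235
vertex 0.872 -1.168 1.571
endloop
endfacet
facet normal 0.713 -0.573 0.405
outer loop
vertex 1.275 -0.584 3.485
vertex 0.9 -1.555 2.772
vertex 1.782 -0.761 2.343
endloop
endfacet

endsolid
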